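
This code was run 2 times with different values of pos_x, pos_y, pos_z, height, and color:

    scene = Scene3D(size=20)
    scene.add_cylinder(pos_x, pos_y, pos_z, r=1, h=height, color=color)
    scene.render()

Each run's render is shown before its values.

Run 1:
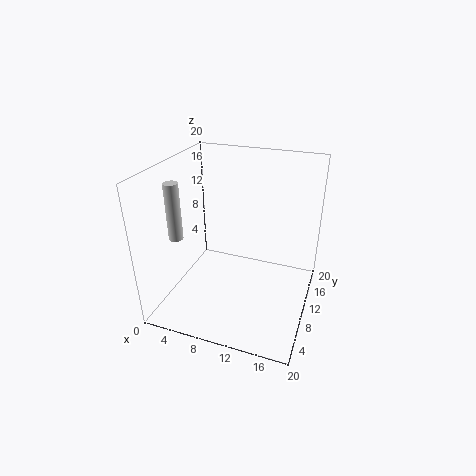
pos_x = 2, pos_y = 7, pos_z = 10, height = 8, color = 'lightgray'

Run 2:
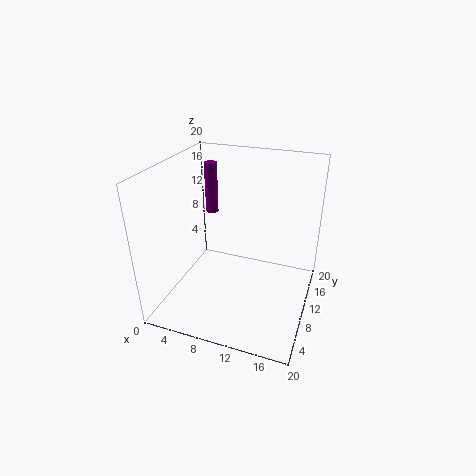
pos_x = 3, pos_y = 17, pos_z = 10, height = 8, color = 'purple'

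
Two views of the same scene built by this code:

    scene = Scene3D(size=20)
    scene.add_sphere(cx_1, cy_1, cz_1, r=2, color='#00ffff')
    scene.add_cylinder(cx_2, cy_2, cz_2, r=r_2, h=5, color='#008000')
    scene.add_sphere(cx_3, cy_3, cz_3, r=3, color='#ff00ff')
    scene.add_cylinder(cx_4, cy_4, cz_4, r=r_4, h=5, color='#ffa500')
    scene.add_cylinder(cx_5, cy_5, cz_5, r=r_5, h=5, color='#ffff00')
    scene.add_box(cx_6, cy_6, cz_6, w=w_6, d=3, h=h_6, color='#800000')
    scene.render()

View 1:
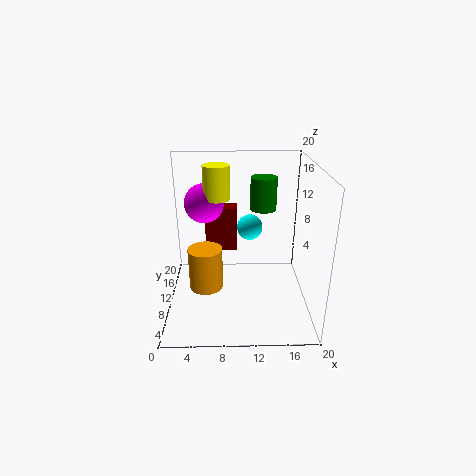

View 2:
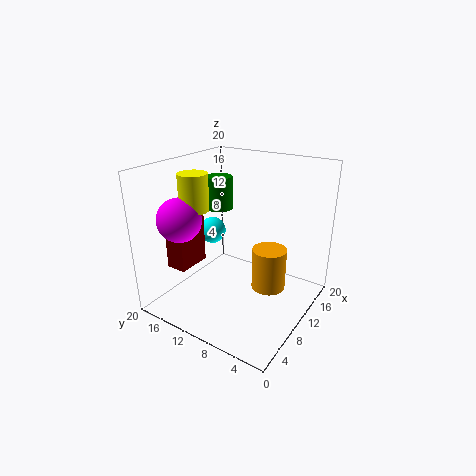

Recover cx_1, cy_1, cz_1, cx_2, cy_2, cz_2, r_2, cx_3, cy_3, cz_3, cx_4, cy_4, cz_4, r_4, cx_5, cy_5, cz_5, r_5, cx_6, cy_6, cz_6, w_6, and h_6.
cx_1 = 12, cy_1 = 16, cz_1 = 9, cx_2 = 14, cy_2 = 16, cz_2 = 12, r_2 = 2, cx_3 = 5, cy_3 = 16, cz_3 = 13, cx_4 = 6, cy_4 = 3, cz_4 = 7, r_4 = 2, cx_5 = 7, cy_5 = 15, cz_5 = 14, r_5 = 2, cx_6 = 5, cy_6 = 16, cz_6 = 5, w_6 = 5, h_6 = 7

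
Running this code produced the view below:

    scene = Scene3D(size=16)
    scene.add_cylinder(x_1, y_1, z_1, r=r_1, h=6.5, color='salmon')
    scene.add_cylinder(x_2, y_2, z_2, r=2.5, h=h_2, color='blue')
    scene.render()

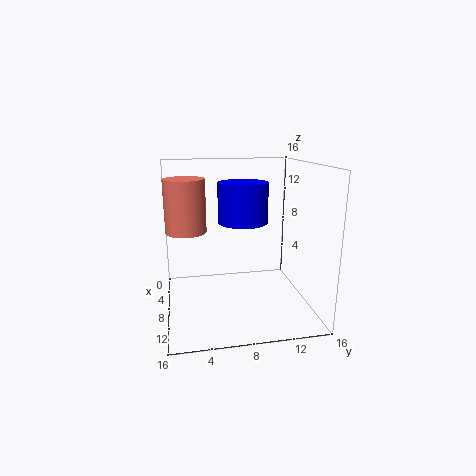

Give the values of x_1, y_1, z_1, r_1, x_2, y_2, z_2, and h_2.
x_1 = 3, y_1 = 2.5, z_1 = 7.5, r_1 = 2.5, x_2 = 10.5, y_2 = 8, z_2 = 10.5, h_2 = 4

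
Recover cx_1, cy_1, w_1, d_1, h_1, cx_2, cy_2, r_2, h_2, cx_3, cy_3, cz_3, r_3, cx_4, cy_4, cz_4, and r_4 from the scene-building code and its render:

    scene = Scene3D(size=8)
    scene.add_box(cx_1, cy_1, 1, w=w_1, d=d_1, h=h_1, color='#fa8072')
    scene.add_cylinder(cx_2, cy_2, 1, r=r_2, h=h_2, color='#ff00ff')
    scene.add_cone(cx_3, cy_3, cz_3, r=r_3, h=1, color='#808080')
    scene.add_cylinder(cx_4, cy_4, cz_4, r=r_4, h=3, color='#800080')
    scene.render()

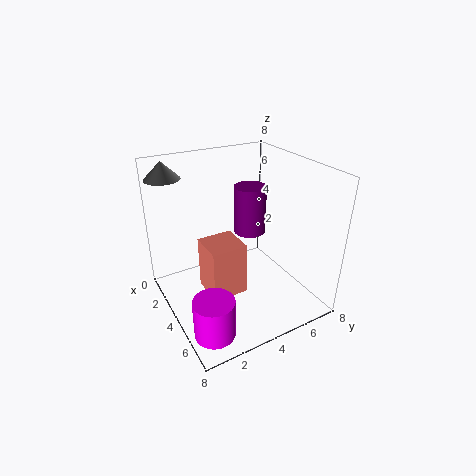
cx_1 = 3
cy_1 = 2
w_1 = 2
d_1 = 2
h_1 = 3
cx_2 = 7
cy_2 = 1
r_2 = 1
h_2 = 2
cx_3 = 1
cy_3 = 1
cz_3 = 7
r_3 = 1
cx_4 = 2
cy_4 = 6
cz_4 = 3
r_4 = 1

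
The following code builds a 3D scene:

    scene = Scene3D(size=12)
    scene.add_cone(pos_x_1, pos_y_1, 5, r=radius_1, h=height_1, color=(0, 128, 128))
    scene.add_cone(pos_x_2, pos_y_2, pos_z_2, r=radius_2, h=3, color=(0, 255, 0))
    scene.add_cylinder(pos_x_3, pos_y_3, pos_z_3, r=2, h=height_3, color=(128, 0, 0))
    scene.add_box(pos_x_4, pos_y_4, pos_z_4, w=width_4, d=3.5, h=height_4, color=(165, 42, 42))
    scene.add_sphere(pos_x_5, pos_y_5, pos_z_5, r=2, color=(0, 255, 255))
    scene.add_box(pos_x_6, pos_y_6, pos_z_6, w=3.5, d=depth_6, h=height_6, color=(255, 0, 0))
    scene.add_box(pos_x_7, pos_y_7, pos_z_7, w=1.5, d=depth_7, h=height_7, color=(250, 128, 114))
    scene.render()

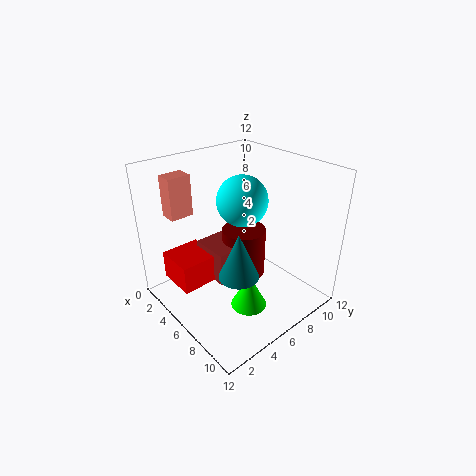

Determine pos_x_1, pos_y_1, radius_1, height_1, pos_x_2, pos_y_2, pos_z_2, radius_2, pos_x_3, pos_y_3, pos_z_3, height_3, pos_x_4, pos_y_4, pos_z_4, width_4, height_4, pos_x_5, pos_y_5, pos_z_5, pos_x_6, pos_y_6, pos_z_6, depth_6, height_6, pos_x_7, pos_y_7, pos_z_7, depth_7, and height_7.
pos_x_1 = 9; pos_y_1 = 3.5; radius_1 = 1.5; height_1 = 3.5; pos_x_2 = 8; pos_y_2 = 5.5; pos_z_2 = 0.5; radius_2 = 1.5; pos_x_3 = 4.5; pos_y_3 = 8; pos_z_3 = 1; height_3 = 4.5; pos_x_4 = 2; pos_y_4 = 4.5; pos_z_4 = 1.5; width_4 = 3.5; height_4 = 3; pos_x_5 = 6.5; pos_y_5 = 6; pos_z_5 = 9.5; pos_x_6 = 1; pos_y_6 = 1.5; pos_z_6 = 1.5; depth_6 = 3.5; height_6 = 2.5; pos_x_7 = 1; pos_y_7 = 2; pos_z_7 = 7.5; depth_7 = 2; height_7 = 3.5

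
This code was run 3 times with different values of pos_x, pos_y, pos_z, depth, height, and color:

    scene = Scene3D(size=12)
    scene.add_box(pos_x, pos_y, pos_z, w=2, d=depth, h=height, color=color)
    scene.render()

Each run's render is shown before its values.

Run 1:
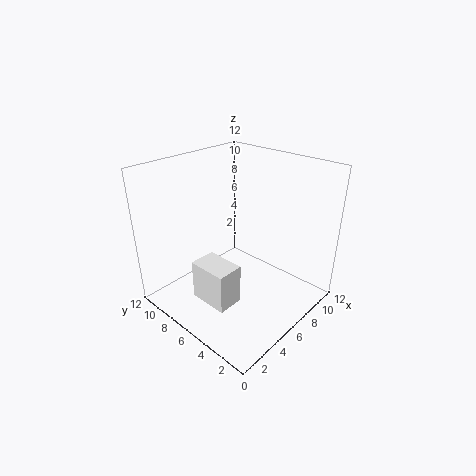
pos_x = 1
pos_y = 3
pos_z = 3
depth = 3
height = 3
color = 'white'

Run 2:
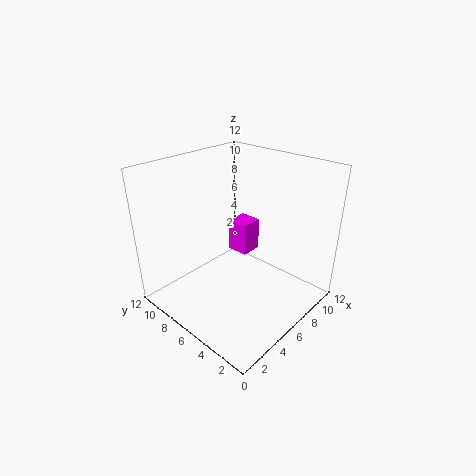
pos_x = 8
pos_y = 7
pos_z = 3
depth = 2
height = 3
color = 'magenta'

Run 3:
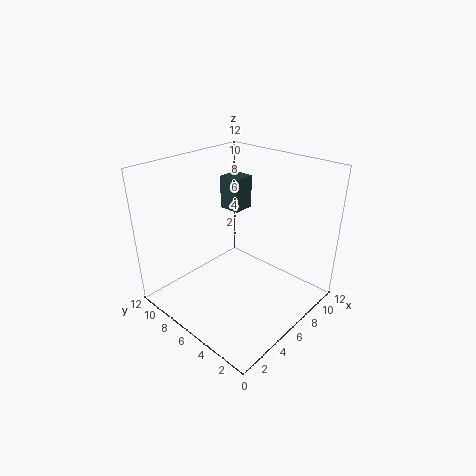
pos_x = 8
pos_y = 8
pos_z = 7
depth = 2
height = 3
color = 'darkslategray'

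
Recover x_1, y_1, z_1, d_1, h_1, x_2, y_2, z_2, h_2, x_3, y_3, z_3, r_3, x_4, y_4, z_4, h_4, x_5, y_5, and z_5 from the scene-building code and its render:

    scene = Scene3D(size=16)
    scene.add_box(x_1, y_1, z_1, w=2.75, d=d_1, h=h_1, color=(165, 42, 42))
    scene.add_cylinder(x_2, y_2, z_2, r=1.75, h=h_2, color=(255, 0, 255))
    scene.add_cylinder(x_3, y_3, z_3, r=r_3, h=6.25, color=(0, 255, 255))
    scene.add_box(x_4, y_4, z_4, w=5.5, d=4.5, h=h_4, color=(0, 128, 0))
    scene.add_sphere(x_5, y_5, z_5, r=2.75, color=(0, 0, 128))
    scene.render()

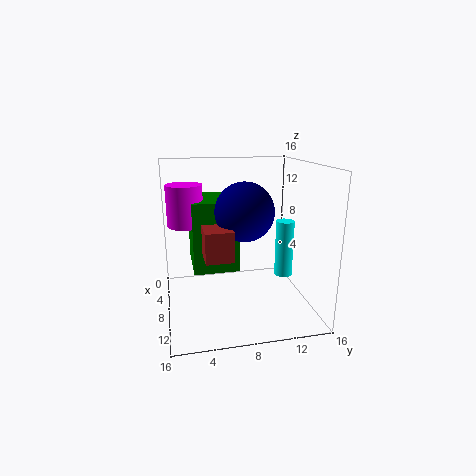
x_1 = 13; y_1 = 3.5; z_1 = 8.5; d_1 = 2.5; h_1 = 2.75; x_2 = 10.25; y_2 = 2.25; z_2 = 10.5; h_2 = 4; x_3 = 9.25; y_3 = 13; z_3 = 3.75; r_3 = 1; x_4 = 6.75; y_4 = 2.75; z_4 = 6; h_4 = 7; x_5 = 13; y_5 = 7.5; z_5 = 12.25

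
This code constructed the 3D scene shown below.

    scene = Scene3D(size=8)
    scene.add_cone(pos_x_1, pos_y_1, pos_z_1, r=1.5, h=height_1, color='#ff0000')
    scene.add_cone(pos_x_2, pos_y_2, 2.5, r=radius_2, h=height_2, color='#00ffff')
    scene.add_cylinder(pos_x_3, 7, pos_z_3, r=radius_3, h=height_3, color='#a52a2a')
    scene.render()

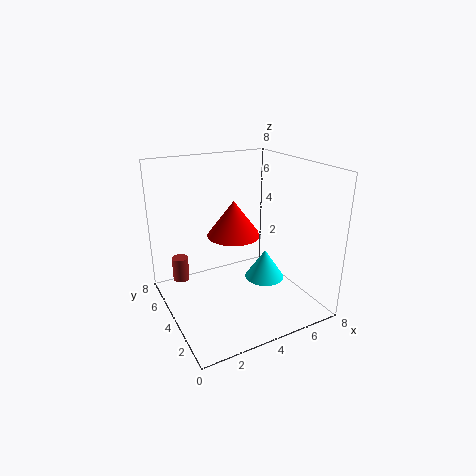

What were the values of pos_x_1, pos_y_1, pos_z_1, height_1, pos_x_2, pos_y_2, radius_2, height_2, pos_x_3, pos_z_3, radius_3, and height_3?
pos_x_1 = 4
pos_y_1 = 4.5
pos_z_1 = 4
height_1 = 2
pos_x_2 = 4.5
pos_y_2 = 2
radius_2 = 1
height_2 = 1.5
pos_x_3 = 1.5
pos_z_3 = 0.5
radius_3 = 0.5
height_3 = 1.5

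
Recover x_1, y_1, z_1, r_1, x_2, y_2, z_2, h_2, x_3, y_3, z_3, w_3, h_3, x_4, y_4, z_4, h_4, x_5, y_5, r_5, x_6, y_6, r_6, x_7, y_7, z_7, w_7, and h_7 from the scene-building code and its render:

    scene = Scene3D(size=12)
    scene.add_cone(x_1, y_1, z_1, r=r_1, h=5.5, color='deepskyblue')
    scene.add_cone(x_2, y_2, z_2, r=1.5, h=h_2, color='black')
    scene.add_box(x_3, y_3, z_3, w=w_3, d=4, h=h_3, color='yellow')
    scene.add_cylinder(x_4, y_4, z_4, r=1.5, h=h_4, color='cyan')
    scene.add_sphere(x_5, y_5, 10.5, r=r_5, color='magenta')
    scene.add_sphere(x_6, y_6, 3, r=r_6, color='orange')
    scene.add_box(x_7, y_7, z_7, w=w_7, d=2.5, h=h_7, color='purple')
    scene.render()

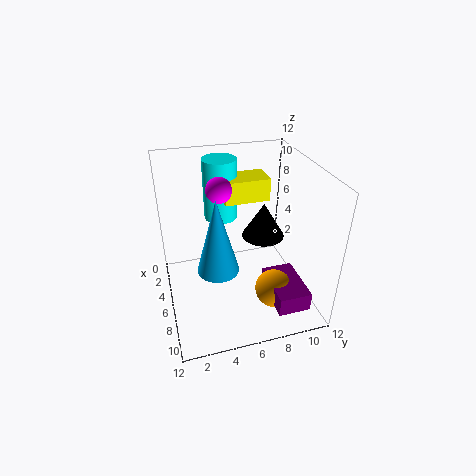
x_1 = 9.5, y_1 = 3.5, z_1 = 6, r_1 = 1.5, x_2 = 9, y_2 = 7, z_2 = 8, h_2 = 2.5, x_3 = 1.5, y_3 = 5.5, z_3 = 8, w_3 = 2.5, h_3 = 2, x_4 = 2, y_4 = 5.5, z_4 = 6, h_4 = 5.5, x_5 = 6, y_5 = 4.5, r_5 = 1, x_6 = 9.5, y_6 = 8, r_6 = 1.5, x_7 = 8, y_7 = 7.5, z_7 = 2.5, w_7 = 4, h_7 = 1.5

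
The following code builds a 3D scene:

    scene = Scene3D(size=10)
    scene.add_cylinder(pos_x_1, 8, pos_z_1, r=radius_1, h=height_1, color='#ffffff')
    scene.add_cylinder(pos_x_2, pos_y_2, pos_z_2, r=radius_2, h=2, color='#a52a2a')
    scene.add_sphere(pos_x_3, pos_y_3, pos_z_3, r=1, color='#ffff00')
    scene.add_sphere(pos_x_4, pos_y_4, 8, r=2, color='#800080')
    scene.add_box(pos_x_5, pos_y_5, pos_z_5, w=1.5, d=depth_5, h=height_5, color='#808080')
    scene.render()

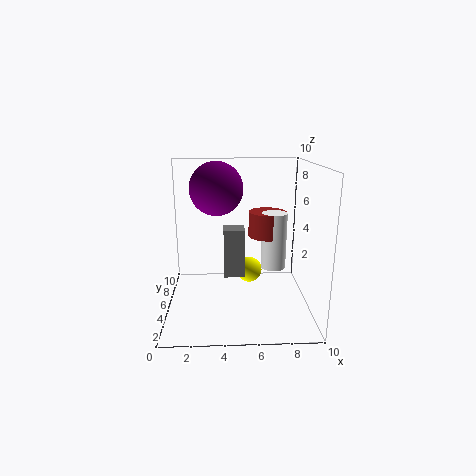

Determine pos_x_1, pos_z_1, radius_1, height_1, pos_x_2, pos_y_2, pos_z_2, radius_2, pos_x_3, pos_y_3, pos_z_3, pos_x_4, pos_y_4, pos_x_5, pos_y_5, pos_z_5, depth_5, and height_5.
pos_x_1 = 8
pos_z_1 = 1.5
radius_1 = 1
height_1 = 4.5
pos_x_2 = 7.5
pos_y_2 = 8.5
pos_z_2 = 4
radius_2 = 1.5
pos_x_3 = 6
pos_y_3 = 7.5
pos_z_3 = 1.5
pos_x_4 = 3.5
pos_y_4 = 7.5
pos_x_5 = 4
pos_y_5 = 5
pos_z_5 = 2
depth_5 = 1.5
height_5 = 3.5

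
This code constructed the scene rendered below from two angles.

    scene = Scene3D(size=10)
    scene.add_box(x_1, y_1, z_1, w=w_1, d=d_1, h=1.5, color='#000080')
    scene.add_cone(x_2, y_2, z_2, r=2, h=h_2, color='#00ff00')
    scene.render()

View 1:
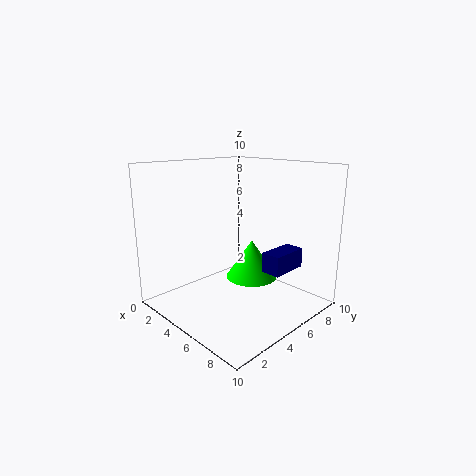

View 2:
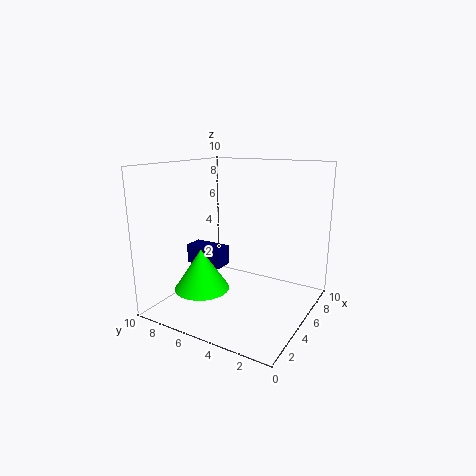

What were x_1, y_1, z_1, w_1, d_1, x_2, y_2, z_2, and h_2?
x_1 = 5.5; y_1 = 7; z_1 = 2; w_1 = 1.5; d_1 = 3; x_2 = 4; y_2 = 7.5; z_2 = 1; h_2 = 3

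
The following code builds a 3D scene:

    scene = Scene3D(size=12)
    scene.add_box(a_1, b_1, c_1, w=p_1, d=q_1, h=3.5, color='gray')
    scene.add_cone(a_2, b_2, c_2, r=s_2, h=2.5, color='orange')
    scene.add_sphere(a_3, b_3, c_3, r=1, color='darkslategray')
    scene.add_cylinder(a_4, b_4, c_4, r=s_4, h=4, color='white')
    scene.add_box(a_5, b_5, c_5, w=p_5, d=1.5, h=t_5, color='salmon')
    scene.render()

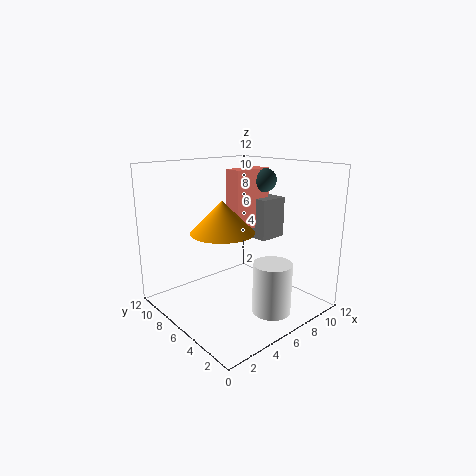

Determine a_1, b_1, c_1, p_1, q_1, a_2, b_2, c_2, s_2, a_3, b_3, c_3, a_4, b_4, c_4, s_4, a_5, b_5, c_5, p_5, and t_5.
a_1 = 8; b_1 = 5; c_1 = 5.5; p_1 = 2.5; q_1 = 3; a_2 = 4; b_2 = 5.5; c_2 = 7; s_2 = 2.5; a_3 = 9; b_3 = 6; c_3 = 10.5; a_4 = 6; b_4 = 2; c_4 = 1; s_4 = 1.5; a_5 = 6; b_5 = 6; c_5 = 6.5; p_5 = 3.5; t_5 = 5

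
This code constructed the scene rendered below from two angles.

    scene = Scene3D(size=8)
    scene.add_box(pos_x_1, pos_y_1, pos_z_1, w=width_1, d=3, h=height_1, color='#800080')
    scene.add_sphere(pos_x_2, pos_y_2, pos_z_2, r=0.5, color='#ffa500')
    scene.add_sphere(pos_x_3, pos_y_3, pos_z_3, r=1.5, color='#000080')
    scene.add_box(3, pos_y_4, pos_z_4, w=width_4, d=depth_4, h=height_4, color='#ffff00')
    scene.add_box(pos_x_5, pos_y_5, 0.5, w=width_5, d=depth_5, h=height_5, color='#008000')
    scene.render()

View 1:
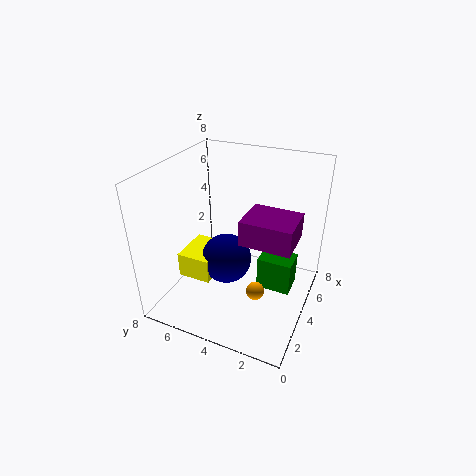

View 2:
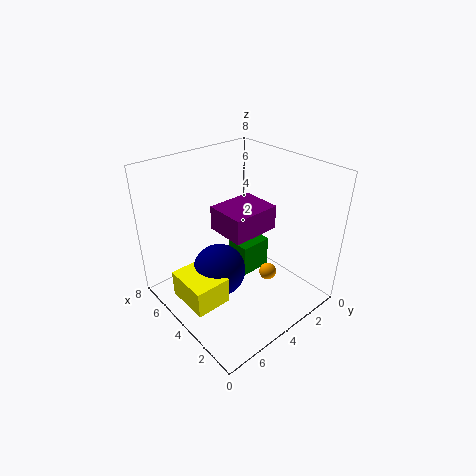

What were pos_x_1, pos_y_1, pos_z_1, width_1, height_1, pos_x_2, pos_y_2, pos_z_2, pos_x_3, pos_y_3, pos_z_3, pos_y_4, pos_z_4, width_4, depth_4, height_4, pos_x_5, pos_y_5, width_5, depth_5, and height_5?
pos_x_1 = 4
pos_y_1 = 1
pos_z_1 = 3.5
width_1 = 2.5
height_1 = 1.5
pos_x_2 = 3
pos_y_2 = 2.5
pos_z_2 = 1.5
pos_x_3 = 4.5
pos_y_3 = 5
pos_z_3 = 2
pos_y_4 = 5.5
pos_z_4 = 1
width_4 = 2.5
depth_4 = 2
height_4 = 1.5
pos_x_5 = 4.5
pos_y_5 = 1
width_5 = 1.5
depth_5 = 2
height_5 = 2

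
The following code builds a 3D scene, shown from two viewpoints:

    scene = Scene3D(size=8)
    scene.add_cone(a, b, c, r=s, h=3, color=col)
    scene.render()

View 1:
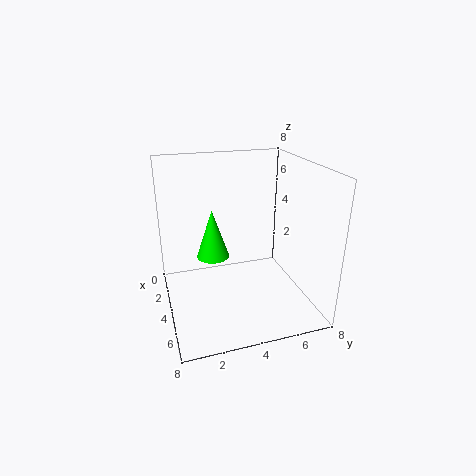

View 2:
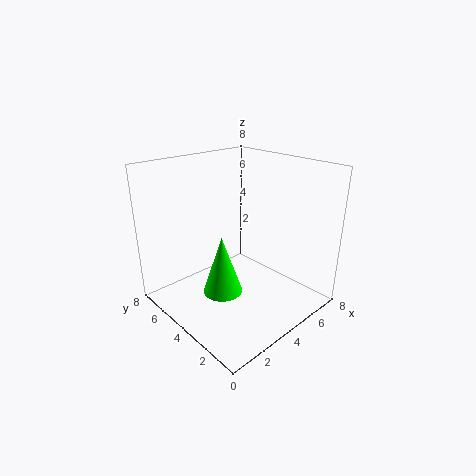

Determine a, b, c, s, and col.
a = 2
b = 3
c = 2
s = 1
col = 'lime'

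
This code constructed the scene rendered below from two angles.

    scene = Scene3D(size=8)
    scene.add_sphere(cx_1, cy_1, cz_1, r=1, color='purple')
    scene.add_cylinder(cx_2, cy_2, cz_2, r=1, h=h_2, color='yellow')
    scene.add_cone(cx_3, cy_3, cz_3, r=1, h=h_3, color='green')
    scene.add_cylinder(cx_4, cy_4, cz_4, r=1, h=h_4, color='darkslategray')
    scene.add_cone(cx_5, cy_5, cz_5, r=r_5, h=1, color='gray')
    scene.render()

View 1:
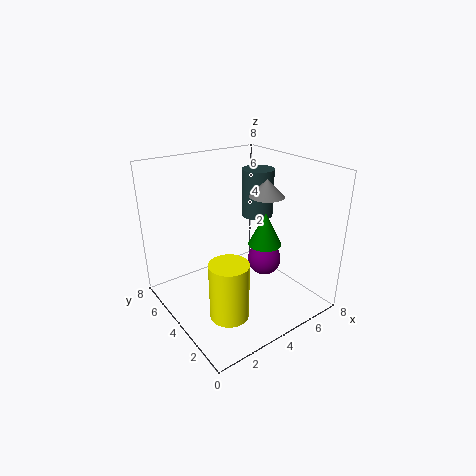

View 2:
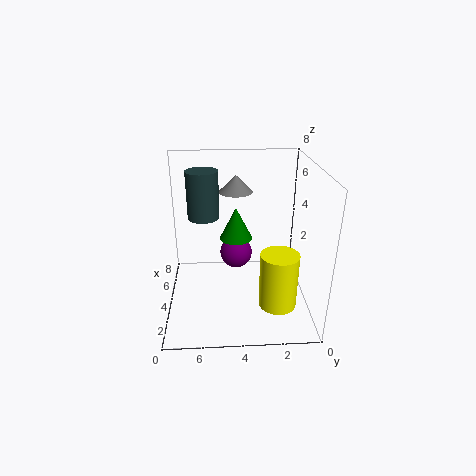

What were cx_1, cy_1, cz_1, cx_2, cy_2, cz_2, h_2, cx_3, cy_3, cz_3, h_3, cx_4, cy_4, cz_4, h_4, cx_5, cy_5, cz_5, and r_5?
cx_1 = 6; cy_1 = 4; cz_1 = 2; cx_2 = 2; cy_2 = 2; cz_2 = 1; h_2 = 3; cx_3 = 6; cy_3 = 4; cz_3 = 3; h_3 = 2; cx_4 = 7; cy_4 = 6; cz_4 = 4; h_4 = 3; cx_5 = 6; cy_5 = 4; cz_5 = 6; r_5 = 1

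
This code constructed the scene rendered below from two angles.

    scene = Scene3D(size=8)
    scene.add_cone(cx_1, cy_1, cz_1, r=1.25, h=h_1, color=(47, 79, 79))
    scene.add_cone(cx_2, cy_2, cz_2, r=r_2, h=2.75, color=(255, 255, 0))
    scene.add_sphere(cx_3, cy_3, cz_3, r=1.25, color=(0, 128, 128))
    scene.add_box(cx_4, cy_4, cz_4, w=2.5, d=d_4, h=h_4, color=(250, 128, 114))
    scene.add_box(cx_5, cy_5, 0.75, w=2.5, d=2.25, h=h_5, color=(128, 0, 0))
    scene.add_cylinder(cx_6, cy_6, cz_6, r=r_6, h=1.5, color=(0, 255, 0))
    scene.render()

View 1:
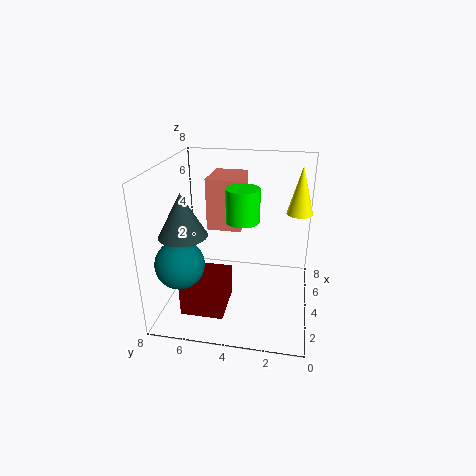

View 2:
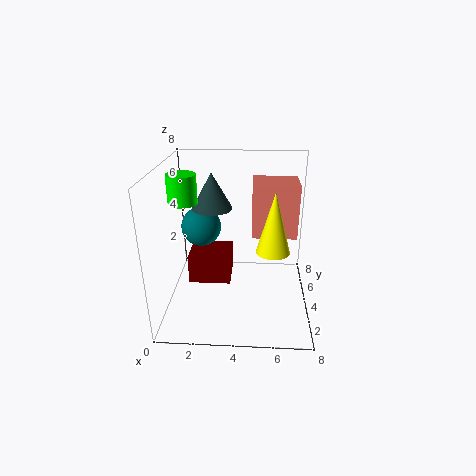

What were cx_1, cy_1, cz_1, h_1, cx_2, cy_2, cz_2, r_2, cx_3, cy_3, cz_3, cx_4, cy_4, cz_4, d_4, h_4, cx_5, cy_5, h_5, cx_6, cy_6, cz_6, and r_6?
cx_1 = 2.25
cy_1 = 6.5
cz_1 = 4.75
h_1 = 2.25
cx_2 = 5.75
cy_2 = 0.75
cz_2 = 5
r_2 = 0.75
cx_3 = 1.5
cy_3 = 6.5
cz_3 = 3.5
cx_4 = 4.75
cy_4 = 4
cz_4 = 4
d_4 = 2
h_4 = 3
cx_5 = 1
cy_5 = 4.25
h_5 = 1.75
cx_6 = 1.25
cy_6 = 3.25
cz_6 = 6.25
r_6 = 0.75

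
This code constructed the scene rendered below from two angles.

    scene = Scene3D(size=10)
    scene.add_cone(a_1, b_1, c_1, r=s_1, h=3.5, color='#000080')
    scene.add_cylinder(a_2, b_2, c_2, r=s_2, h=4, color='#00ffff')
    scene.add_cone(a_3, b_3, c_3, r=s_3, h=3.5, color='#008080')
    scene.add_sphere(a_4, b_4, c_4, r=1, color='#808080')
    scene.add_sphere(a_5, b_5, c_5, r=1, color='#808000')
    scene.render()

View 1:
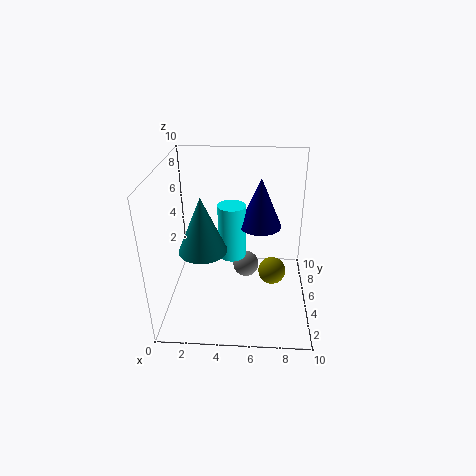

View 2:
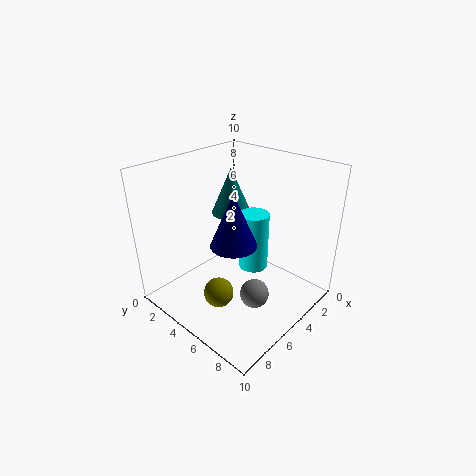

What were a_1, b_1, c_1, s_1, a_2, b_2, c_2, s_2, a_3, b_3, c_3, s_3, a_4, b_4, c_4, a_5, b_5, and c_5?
a_1 = 6.5
b_1 = 6
c_1 = 5.5
s_1 = 1.5
a_2 = 4.5
b_2 = 6
c_2 = 3
s_2 = 1
a_3 = 3
b_3 = 2.5
c_3 = 5.5
s_3 = 1.5
a_4 = 5.5
b_4 = 7
c_4 = 1.5
a_5 = 7.5
b_5 = 5.5
c_5 = 2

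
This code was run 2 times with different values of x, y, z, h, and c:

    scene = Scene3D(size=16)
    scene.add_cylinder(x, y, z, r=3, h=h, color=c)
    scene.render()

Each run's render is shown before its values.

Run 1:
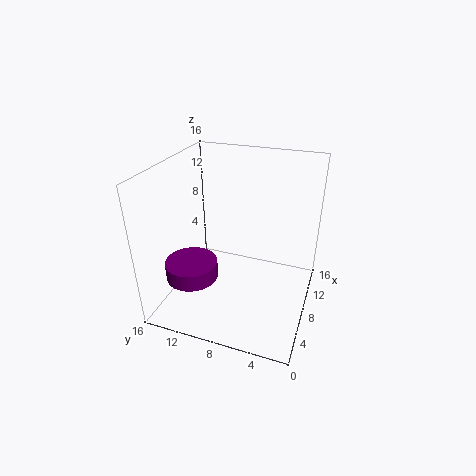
x = 6, y = 13, z = 3, h = 2, c = 'purple'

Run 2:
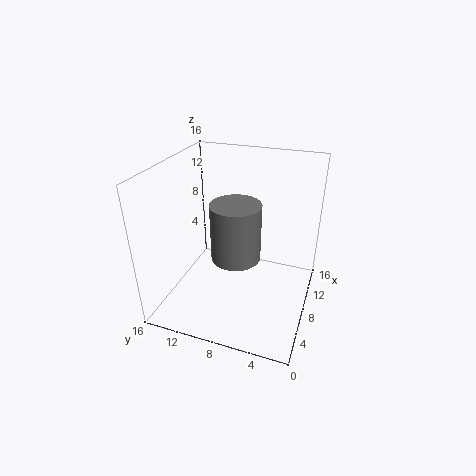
x = 10, y = 9, z = 4, h = 7, c = 'gray'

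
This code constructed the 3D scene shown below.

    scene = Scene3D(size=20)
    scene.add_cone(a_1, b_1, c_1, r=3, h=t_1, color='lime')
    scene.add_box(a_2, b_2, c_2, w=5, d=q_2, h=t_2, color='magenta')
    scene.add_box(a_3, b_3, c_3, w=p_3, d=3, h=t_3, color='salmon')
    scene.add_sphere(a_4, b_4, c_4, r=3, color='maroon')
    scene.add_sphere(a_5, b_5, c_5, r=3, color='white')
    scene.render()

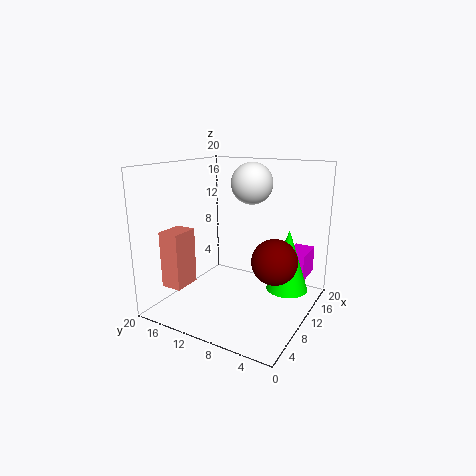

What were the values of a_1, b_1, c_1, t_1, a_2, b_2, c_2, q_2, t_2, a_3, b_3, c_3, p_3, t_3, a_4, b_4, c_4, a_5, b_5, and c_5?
a_1 = 14, b_1 = 4, c_1 = 2, t_1 = 9, a_2 = 15, b_2 = 2, c_2 = 3, q_2 = 3, t_2 = 4, a_3 = 4, b_3 = 16, c_3 = 3, p_3 = 4, t_3 = 8, a_4 = 9, b_4 = 4, c_4 = 8, a_5 = 14, b_5 = 10, c_5 = 17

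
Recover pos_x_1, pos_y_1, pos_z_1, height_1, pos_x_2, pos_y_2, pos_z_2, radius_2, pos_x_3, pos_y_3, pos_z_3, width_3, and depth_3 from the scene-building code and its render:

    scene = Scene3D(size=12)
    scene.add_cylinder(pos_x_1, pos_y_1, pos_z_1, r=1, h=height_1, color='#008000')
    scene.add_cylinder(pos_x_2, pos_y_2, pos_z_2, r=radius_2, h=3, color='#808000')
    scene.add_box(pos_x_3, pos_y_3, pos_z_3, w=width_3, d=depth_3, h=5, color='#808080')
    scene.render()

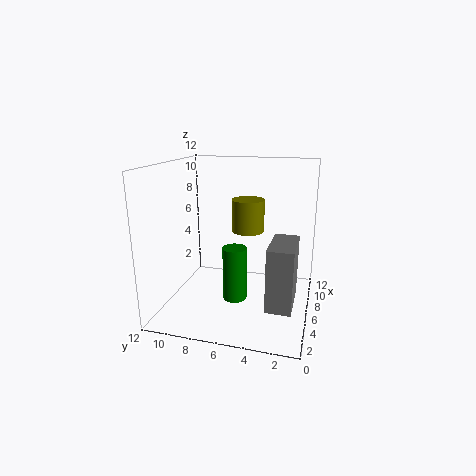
pos_x_1 = 5; pos_y_1 = 6; pos_z_1 = 1; height_1 = 4.5; pos_x_2 = 9.5; pos_y_2 = 6; pos_z_2 = 5.5; radius_2 = 1.5; pos_x_3 = 2.5; pos_y_3 = 1; pos_z_3 = 1.5; width_3 = 4; depth_3 = 2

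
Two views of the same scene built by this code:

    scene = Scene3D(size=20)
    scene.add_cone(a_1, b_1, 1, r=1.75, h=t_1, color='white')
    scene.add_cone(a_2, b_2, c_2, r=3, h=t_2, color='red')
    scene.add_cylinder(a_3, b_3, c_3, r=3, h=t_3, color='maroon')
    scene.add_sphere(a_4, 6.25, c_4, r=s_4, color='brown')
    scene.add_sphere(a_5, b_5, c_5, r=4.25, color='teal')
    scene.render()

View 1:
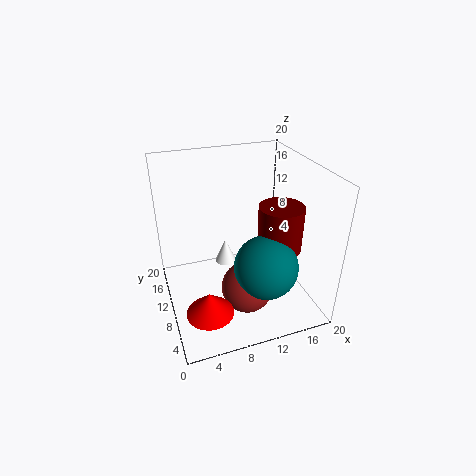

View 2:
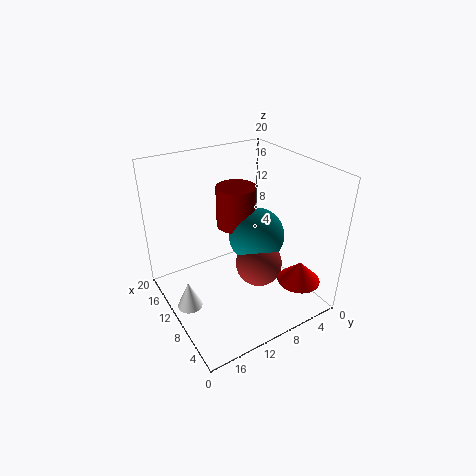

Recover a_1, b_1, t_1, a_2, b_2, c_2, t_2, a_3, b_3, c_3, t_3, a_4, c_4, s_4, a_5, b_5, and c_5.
a_1 = 10.5, b_1 = 17.75, t_1 = 4, a_2 = 4, b_2 = 3.5, c_2 = 4, t_2 = 3, a_3 = 15, b_3 = 7.25, c_3 = 9, t_3 = 6.25, a_4 = 10, c_4 = 4.25, s_4 = 3.5, a_5 = 12.25, b_5 = 5.25, c_5 = 7.75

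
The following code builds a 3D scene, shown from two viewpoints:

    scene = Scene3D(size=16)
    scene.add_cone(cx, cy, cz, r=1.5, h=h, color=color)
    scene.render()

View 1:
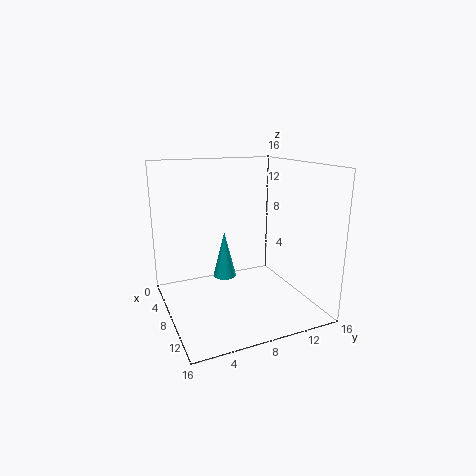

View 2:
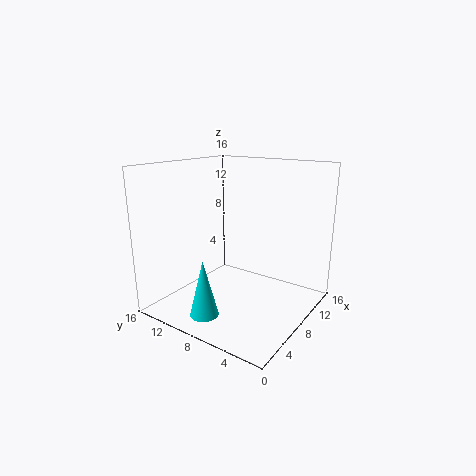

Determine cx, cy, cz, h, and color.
cx = 2.5, cy = 8.5, cz = 1, h = 6, color = 'cyan'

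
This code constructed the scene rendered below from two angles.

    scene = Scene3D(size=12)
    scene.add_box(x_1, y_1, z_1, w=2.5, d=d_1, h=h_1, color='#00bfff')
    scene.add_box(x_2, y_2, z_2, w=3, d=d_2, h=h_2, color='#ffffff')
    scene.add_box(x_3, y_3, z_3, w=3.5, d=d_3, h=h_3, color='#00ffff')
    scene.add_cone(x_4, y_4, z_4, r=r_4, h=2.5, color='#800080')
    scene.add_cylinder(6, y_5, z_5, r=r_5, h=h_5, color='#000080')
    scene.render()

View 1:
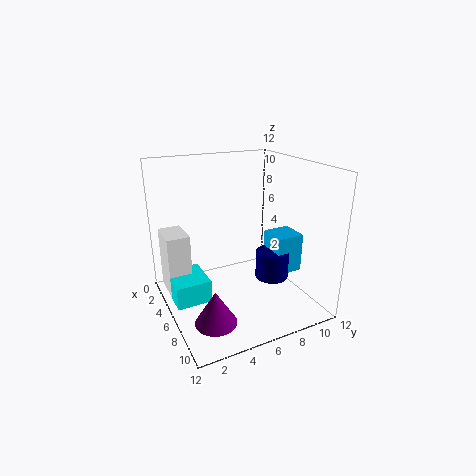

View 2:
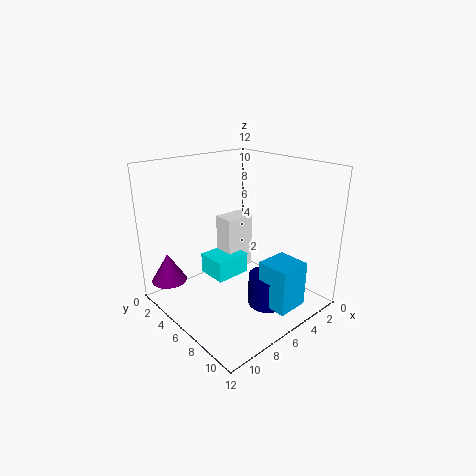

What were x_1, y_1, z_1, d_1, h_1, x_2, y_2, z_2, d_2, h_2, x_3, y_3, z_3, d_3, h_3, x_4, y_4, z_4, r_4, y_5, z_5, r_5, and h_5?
x_1 = 4.5
y_1 = 9.5
z_1 = 2
d_1 = 2.5
h_1 = 3.5
x_2 = 1
y_2 = 0.5
z_2 = 0.5
d_2 = 2
h_2 = 5.5
x_3 = 2.5
y_3 = 0.5
z_3 = 0.5
d_3 = 3
h_3 = 2
x_4 = 10.5
y_4 = 2
z_4 = 2
r_4 = 1.5
y_5 = 9.5
z_5 = 1.5
r_5 = 1.5
h_5 = 2.5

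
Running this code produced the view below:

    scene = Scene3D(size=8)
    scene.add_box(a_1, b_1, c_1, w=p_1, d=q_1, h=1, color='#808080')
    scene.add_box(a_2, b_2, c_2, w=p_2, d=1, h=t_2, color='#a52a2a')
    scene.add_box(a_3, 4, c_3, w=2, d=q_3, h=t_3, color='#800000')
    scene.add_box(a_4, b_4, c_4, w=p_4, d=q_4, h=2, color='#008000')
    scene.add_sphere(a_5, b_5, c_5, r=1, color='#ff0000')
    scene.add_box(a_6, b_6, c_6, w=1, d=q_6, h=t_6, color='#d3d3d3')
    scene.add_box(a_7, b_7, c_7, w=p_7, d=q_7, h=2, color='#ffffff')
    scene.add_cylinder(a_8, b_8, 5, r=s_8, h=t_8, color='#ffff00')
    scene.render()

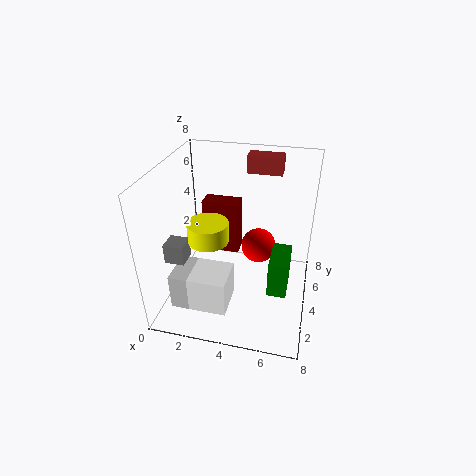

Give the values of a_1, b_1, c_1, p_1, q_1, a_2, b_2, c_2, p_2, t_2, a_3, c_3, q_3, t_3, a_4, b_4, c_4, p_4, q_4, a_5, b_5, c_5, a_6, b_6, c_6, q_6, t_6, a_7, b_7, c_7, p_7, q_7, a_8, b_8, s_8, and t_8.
a_1 = 1; b_1 = 1; c_1 = 4; p_1 = 1; q_1 = 1; a_2 = 4; b_2 = 6; c_2 = 7; p_2 = 2; t_2 = 1; a_3 = 2; c_3 = 3; q_3 = 1; t_3 = 3; a_4 = 6; b_4 = 2; c_4 = 2; p_4 = 1; q_4 = 2; a_5 = 5; b_5 = 5; c_5 = 3; a_6 = 1; b_6 = 1; c_6 = 1; q_6 = 2; t_6 = 2; a_7 = 2; b_7 = 1; c_7 = 1; p_7 = 2; q_7 = 2; a_8 = 3; b_8 = 2; s_8 = 1; t_8 = 1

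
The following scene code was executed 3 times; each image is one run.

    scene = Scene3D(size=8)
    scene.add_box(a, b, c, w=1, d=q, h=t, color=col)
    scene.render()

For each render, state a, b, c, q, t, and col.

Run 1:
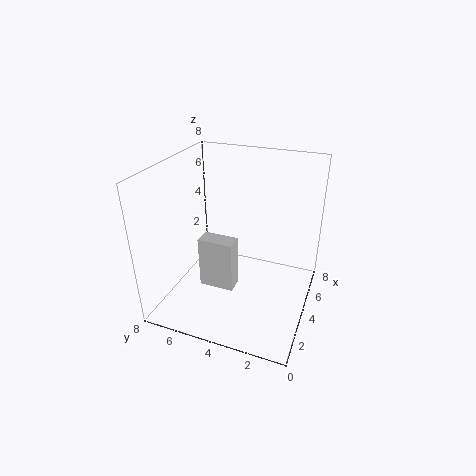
a = 3; b = 4; c = 1; q = 2; t = 3; col = 'lightgray'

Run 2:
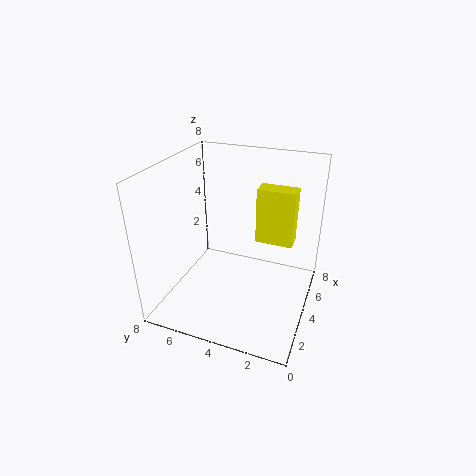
a = 4; b = 1; c = 4; q = 2; t = 3; col = 'yellow'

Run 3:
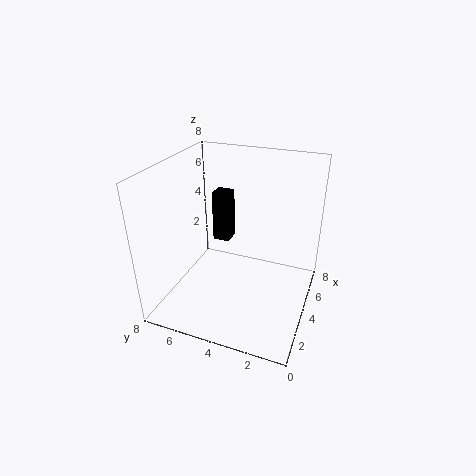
a = 5; b = 5; c = 3; q = 1; t = 3; col = 'black'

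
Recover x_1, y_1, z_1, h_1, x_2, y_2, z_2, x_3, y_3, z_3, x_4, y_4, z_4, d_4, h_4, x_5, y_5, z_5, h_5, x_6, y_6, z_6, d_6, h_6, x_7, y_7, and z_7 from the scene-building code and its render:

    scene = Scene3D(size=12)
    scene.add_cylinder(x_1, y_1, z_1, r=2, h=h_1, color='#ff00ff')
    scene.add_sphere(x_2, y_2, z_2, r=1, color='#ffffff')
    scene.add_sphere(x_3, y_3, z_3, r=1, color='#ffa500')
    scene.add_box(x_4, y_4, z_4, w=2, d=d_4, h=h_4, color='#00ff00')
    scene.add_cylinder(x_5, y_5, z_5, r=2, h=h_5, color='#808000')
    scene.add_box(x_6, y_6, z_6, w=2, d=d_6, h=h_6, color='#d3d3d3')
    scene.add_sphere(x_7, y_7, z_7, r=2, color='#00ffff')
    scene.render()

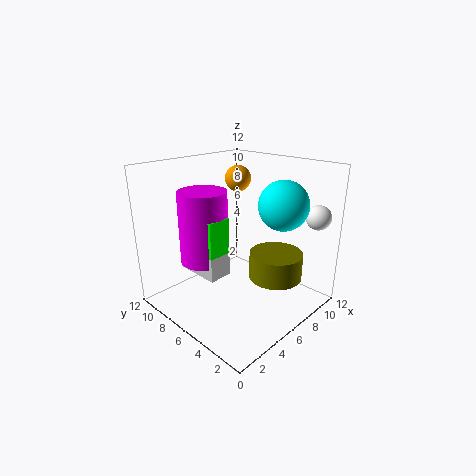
x_1 = 4, y_1 = 8, z_1 = 4, h_1 = 6, x_2 = 10, y_2 = 1, z_2 = 8, x_3 = 6, y_3 = 6, z_3 = 11, x_4 = 3, y_4 = 6, z_4 = 5, d_4 = 2, h_4 = 3, x_5 = 6, y_5 = 2, z_5 = 4, h_5 = 2, x_6 = 3, y_6 = 6, z_6 = 3, d_6 = 4, h_6 = 2, x_7 = 8, y_7 = 3, z_7 = 9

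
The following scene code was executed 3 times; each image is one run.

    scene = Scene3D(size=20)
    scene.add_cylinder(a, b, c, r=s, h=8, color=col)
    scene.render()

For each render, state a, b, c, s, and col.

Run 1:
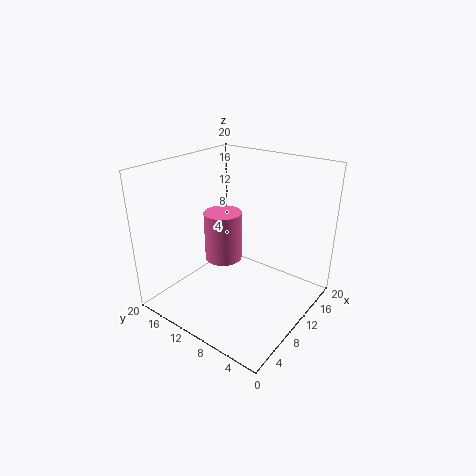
a = 14; b = 16; c = 3; s = 3; col = 'hotpink'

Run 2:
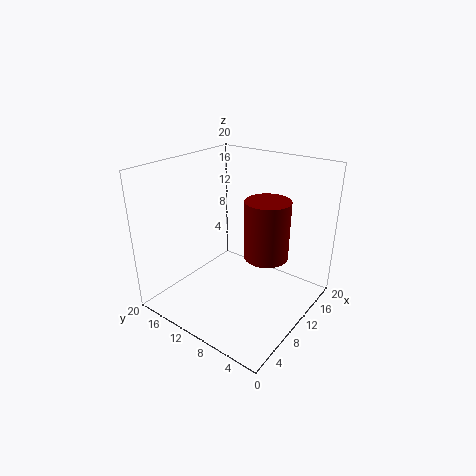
a = 11; b = 6; c = 8; s = 3; col = 'maroon'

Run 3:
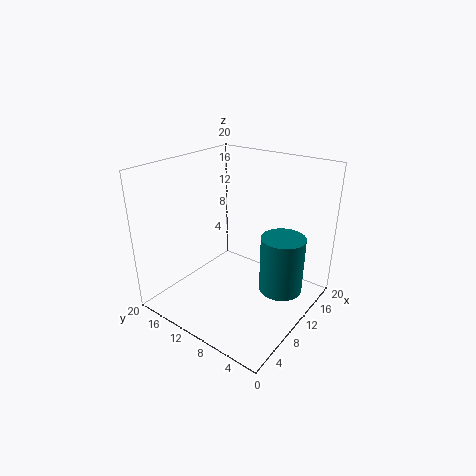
a = 12; b = 4; c = 3; s = 3; col = 'teal'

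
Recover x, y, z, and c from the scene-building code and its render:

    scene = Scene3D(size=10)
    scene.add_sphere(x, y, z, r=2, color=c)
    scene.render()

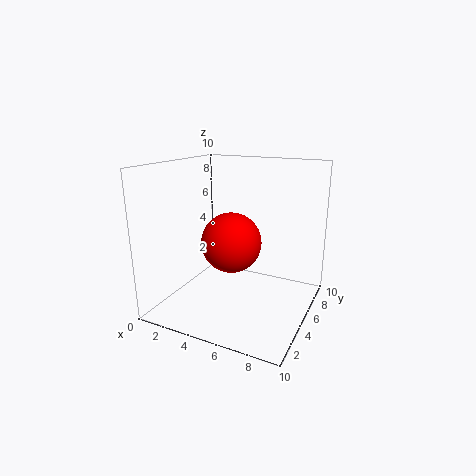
x = 5, y = 4, z = 5, c = 'red'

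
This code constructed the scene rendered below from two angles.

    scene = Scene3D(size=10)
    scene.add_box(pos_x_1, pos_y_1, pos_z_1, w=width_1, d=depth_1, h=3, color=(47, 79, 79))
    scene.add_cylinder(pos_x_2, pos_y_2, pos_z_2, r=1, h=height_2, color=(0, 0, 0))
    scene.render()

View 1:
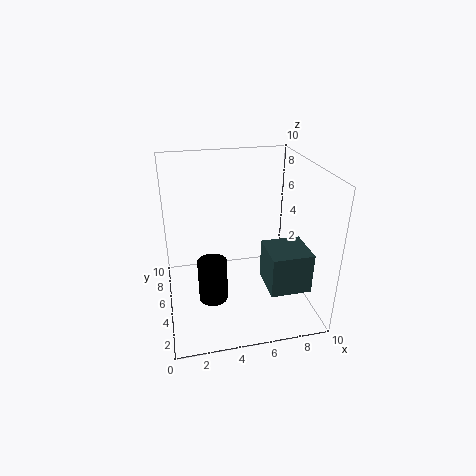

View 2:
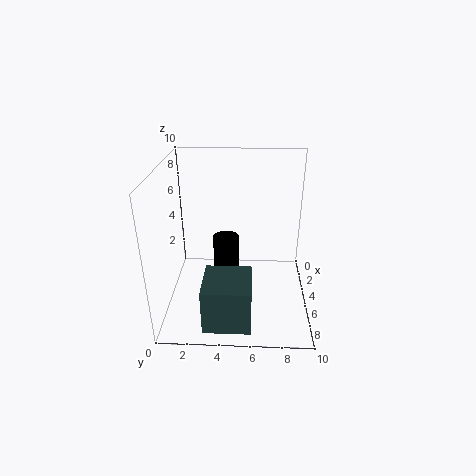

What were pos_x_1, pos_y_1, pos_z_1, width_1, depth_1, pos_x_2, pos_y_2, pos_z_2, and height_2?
pos_x_1 = 7, pos_y_1 = 3, pos_z_1 = 1, width_1 = 3, depth_1 = 3, pos_x_2 = 3, pos_y_2 = 4, pos_z_2 = 1, height_2 = 3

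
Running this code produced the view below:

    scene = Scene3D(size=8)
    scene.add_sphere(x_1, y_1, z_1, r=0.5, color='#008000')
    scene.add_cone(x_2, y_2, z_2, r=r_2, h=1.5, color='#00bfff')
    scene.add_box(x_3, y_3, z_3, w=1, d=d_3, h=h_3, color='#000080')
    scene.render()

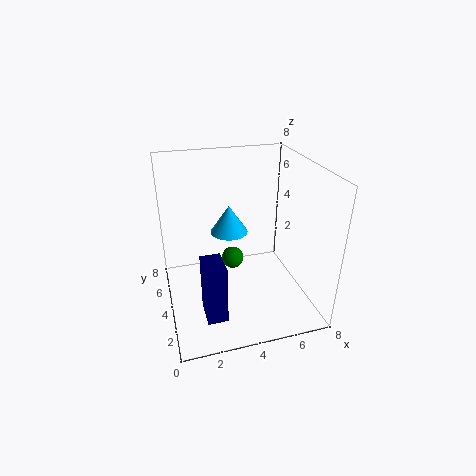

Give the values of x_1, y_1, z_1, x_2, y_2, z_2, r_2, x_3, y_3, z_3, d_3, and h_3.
x_1 = 3; y_1 = 1.5; z_1 = 4.5; x_2 = 3.5; y_2 = 4; z_2 = 4.5; r_2 = 1; x_3 = 1.5; y_3 = 0.5; z_3 = 1.5; d_3 = 1.5; h_3 = 3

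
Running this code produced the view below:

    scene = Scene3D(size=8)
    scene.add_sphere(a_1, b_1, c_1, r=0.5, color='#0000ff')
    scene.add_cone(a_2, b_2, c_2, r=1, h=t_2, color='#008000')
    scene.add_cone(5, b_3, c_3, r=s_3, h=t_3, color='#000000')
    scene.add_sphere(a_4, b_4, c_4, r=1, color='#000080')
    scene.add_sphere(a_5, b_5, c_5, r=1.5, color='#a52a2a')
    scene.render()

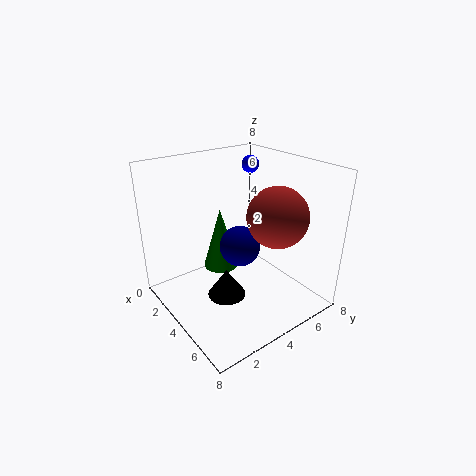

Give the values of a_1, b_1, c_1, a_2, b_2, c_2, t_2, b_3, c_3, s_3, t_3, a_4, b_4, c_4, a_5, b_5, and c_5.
a_1 = 2.5
b_1 = 6
c_1 = 7.5
a_2 = 3
b_2 = 3.5
c_2 = 2
t_2 = 3.5
b_3 = 2.5
c_3 = 1.5
s_3 = 1
t_3 = 1.5
a_4 = 5.5
b_4 = 3
c_4 = 4.5
a_5 = 6.5
b_5 = 4.5
c_5 = 6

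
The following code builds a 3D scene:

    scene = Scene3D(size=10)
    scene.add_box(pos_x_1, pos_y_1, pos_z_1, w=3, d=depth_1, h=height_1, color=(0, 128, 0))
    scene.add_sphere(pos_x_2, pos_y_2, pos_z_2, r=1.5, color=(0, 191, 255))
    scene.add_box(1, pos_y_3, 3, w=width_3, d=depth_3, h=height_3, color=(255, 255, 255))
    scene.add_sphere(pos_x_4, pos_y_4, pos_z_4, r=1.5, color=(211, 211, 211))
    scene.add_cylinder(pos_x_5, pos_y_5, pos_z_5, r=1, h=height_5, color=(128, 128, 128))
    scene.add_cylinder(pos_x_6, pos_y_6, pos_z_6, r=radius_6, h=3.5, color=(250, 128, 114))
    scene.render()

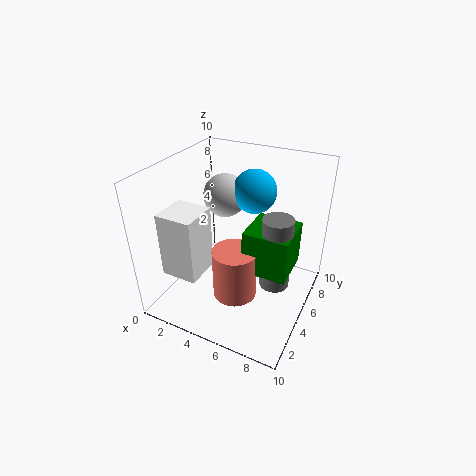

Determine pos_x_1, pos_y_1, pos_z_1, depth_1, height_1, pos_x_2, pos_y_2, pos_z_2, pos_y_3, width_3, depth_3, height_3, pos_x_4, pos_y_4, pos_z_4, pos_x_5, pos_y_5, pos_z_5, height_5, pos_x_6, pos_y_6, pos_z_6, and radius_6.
pos_x_1 = 6, pos_y_1 = 3.5, pos_z_1 = 3.5, depth_1 = 3, height_1 = 3, pos_x_2 = 5.5, pos_y_2 = 6.5, pos_z_2 = 8, pos_y_3 = 1.5, width_3 = 2.5, depth_3 = 2.5, height_3 = 4.5, pos_x_4 = 3.5, pos_y_4 = 6, pos_z_4 = 7.5, pos_x_5 = 8, pos_y_5 = 4.5, pos_z_5 = 2.5, height_5 = 5, pos_x_6 = 5.5, pos_y_6 = 3.5, pos_z_6 = 1.5, radius_6 = 1.5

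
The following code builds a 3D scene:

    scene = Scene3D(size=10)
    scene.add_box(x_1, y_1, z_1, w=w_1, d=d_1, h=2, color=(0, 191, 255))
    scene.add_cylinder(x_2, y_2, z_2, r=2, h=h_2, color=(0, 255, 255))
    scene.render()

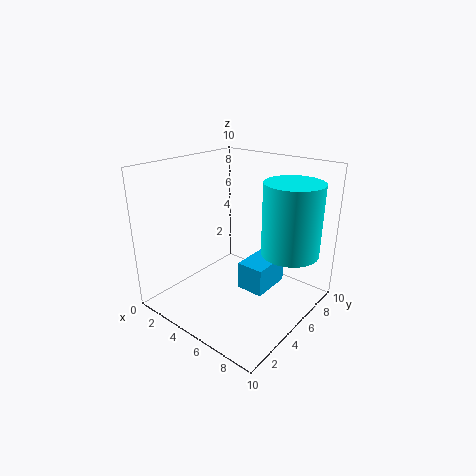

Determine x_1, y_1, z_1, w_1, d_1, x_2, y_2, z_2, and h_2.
x_1 = 5; y_1 = 5; z_1 = 1; w_1 = 2; d_1 = 3; x_2 = 8; y_2 = 7; z_2 = 4; h_2 = 5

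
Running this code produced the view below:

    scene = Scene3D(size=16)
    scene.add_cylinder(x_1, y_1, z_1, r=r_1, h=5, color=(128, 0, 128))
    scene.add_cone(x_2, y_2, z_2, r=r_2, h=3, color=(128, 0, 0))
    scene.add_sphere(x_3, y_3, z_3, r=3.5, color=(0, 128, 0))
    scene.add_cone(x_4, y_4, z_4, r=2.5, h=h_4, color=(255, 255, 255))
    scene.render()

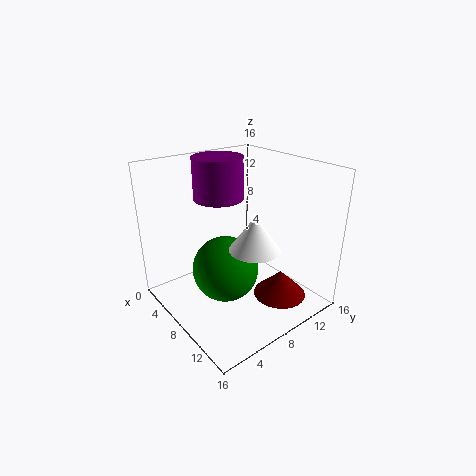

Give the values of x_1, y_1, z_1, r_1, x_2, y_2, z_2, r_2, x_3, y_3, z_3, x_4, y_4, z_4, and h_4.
x_1 = 3, y_1 = 9, z_1 = 11, r_1 = 3, x_2 = 11.5, y_2 = 11.5, z_2 = 1, r_2 = 3, x_3 = 9, y_3 = 5.5, z_3 = 5.5, x_4 = 12.5, y_4 = 6.5, z_4 = 9, h_4 = 3.5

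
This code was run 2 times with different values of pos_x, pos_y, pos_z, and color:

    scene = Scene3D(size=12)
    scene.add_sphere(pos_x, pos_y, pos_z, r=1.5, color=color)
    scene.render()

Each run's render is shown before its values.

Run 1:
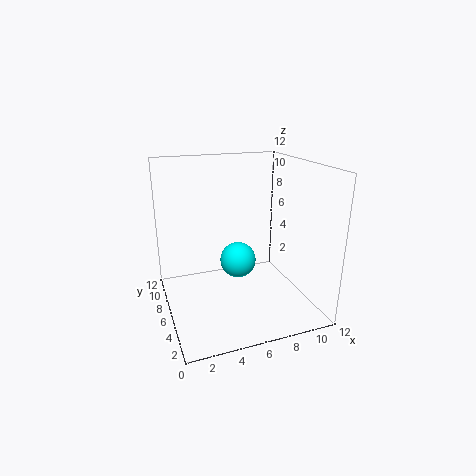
pos_x = 6, pos_y = 6, pos_z = 4, color = 'cyan'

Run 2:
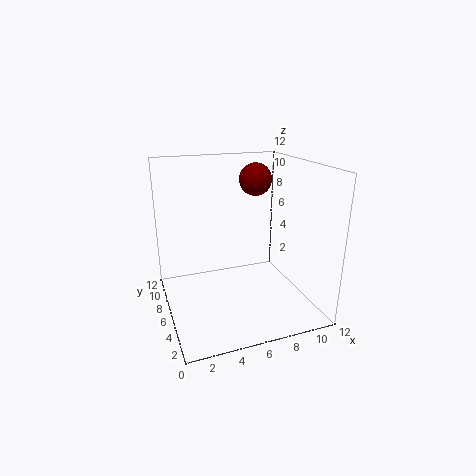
pos_x = 9, pos_y = 9.5, pos_z = 10, color = 'maroon'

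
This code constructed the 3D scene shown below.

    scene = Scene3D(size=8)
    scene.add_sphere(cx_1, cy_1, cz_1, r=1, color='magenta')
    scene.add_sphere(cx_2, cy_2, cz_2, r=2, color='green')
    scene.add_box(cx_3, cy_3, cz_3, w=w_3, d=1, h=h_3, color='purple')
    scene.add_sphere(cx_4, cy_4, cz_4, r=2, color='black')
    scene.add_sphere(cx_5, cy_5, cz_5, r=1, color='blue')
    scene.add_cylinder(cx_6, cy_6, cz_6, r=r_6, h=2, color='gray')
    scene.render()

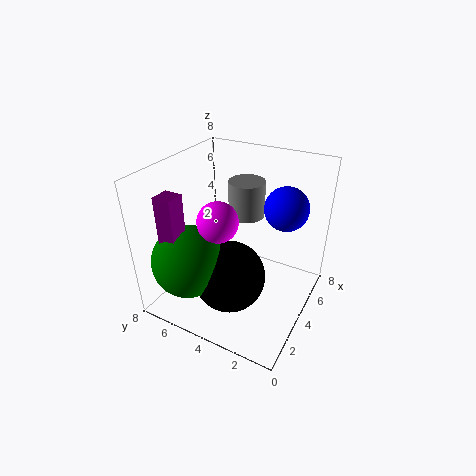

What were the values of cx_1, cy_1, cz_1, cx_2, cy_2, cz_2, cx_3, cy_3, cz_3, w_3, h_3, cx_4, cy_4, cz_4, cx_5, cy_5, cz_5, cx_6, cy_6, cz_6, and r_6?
cx_1 = 2, cy_1 = 4, cz_1 = 6, cx_2 = 2, cy_2 = 6, cz_2 = 3, cx_3 = 1, cy_3 = 6, cz_3 = 4, w_3 = 1, h_3 = 3, cx_4 = 3, cy_4 = 4, cz_4 = 2, cx_5 = 3, cy_5 = 1, cz_5 = 7, cx_6 = 5, cy_6 = 4, cz_6 = 5, r_6 = 1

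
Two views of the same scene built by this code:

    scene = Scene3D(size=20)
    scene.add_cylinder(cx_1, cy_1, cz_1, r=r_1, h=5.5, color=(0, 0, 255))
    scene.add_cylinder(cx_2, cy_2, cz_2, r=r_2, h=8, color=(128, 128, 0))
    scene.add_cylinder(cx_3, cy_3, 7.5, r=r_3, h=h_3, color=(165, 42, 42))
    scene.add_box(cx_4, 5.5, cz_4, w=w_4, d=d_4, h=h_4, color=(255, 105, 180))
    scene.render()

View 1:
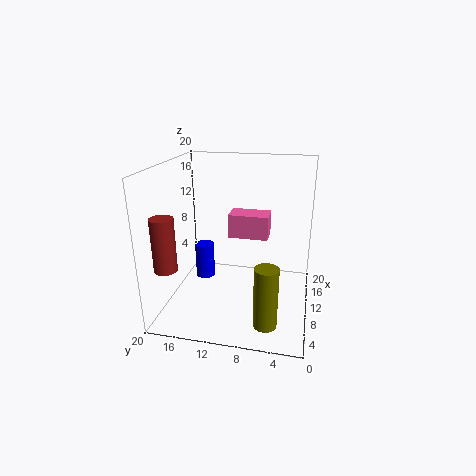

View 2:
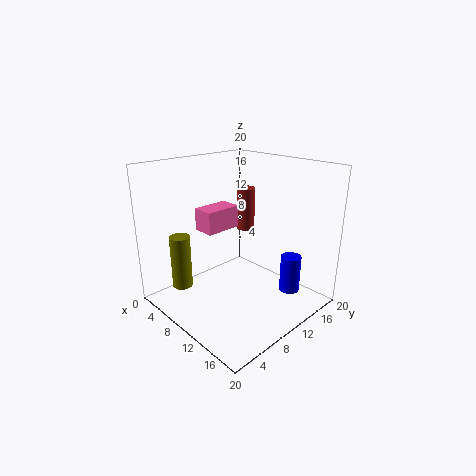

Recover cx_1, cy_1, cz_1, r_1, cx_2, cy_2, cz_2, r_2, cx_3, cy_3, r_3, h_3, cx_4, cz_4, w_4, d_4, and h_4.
cx_1 = 14.5, cy_1 = 16.5, cz_1 = 1, r_1 = 1.5, cx_2 = 3, cy_2 = 5, cz_2 = 1.5, r_2 = 1.5, cx_3 = 3.5, cy_3 = 18, r_3 = 1.5, h_3 = 7, cx_4 = 6.5, cz_4 = 11.5, w_4 = 3, d_4 = 5, h_4 = 3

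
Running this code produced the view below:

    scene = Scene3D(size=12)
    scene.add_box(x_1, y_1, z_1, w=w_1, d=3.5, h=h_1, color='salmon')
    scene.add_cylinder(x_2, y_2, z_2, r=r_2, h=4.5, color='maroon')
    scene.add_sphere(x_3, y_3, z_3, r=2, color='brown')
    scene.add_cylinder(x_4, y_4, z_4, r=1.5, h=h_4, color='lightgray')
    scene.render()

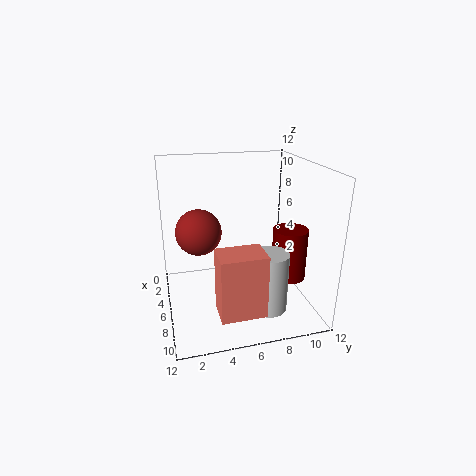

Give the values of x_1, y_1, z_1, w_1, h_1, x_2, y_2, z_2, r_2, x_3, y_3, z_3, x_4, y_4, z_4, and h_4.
x_1 = 8.5
y_1 = 3.5
z_1 = 1.5
w_1 = 2.5
h_1 = 5
x_2 = 6.5
y_2 = 10.5
z_2 = 2
r_2 = 1.5
x_3 = 4
y_3 = 3
z_3 = 6
x_4 = 8.5
y_4 = 8
z_4 = 0.5
h_4 = 5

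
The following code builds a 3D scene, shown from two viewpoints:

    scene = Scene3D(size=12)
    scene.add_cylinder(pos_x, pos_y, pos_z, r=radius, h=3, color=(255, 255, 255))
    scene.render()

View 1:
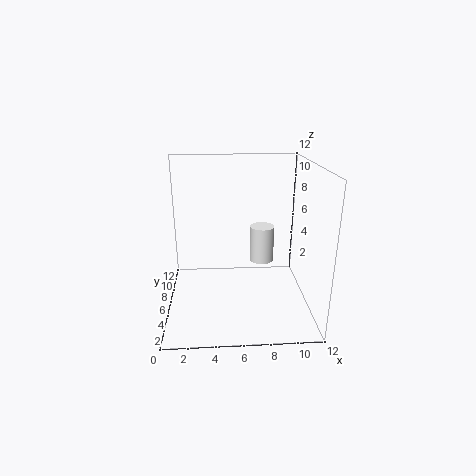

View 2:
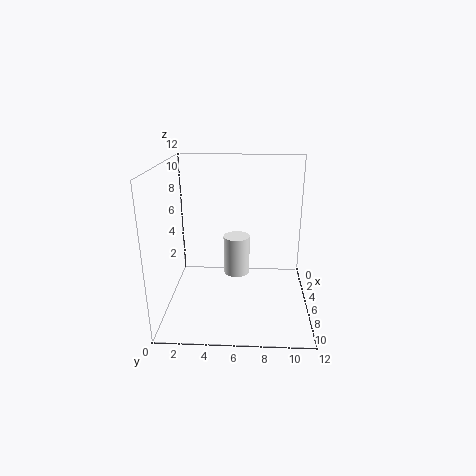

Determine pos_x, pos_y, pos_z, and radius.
pos_x = 8, pos_y = 6, pos_z = 4, radius = 1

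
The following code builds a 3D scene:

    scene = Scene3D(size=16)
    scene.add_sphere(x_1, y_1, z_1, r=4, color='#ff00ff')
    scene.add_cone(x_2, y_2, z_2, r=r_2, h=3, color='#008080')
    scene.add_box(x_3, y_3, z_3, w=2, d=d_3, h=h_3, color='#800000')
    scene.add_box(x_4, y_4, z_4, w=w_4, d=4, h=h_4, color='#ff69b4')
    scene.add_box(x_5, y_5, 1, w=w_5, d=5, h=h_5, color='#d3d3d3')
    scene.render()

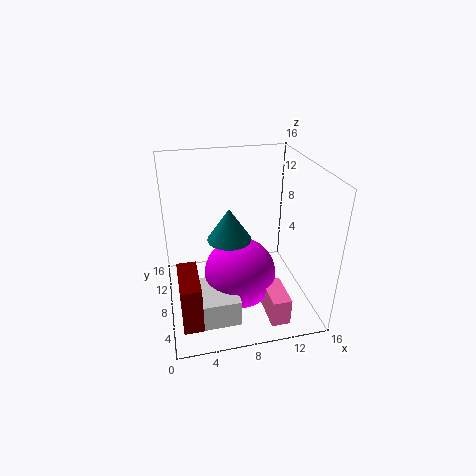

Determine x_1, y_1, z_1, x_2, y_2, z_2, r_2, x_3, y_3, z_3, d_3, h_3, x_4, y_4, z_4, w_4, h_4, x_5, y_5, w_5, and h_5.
x_1 = 8; y_1 = 7; z_1 = 4; x_2 = 6; y_2 = 3; z_2 = 11; r_2 = 2; x_3 = 1; y_3 = 1; z_3 = 2; d_3 = 5; h_3 = 5; x_4 = 10; y_4 = 1; z_4 = 1; w_4 = 2; h_4 = 3; x_5 = 2; y_5 = 2; w_5 = 5; h_5 = 3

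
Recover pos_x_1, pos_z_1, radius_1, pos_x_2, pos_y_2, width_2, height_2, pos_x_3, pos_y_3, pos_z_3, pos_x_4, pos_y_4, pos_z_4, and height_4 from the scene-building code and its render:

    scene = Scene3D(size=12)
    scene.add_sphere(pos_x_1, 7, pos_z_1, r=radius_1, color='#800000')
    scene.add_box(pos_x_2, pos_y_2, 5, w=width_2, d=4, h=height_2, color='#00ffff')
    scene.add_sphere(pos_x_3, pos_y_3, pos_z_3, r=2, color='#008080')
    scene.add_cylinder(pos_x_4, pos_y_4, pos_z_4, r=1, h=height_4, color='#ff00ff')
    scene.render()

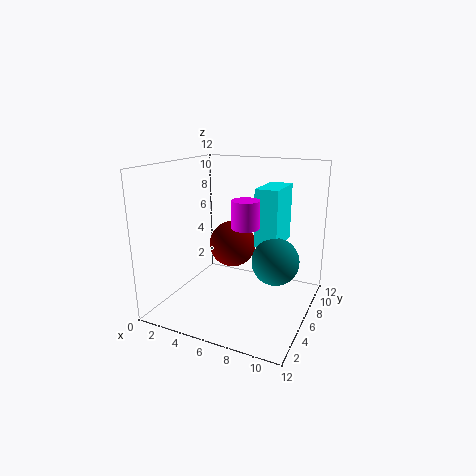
pos_x_1 = 5, pos_z_1 = 5, radius_1 = 2, pos_x_2 = 7, pos_y_2 = 7, width_2 = 2, height_2 = 5, pos_x_3 = 9, pos_y_3 = 7, pos_z_3 = 4, pos_x_4 = 8, pos_y_4 = 3, pos_z_4 = 8, height_4 = 2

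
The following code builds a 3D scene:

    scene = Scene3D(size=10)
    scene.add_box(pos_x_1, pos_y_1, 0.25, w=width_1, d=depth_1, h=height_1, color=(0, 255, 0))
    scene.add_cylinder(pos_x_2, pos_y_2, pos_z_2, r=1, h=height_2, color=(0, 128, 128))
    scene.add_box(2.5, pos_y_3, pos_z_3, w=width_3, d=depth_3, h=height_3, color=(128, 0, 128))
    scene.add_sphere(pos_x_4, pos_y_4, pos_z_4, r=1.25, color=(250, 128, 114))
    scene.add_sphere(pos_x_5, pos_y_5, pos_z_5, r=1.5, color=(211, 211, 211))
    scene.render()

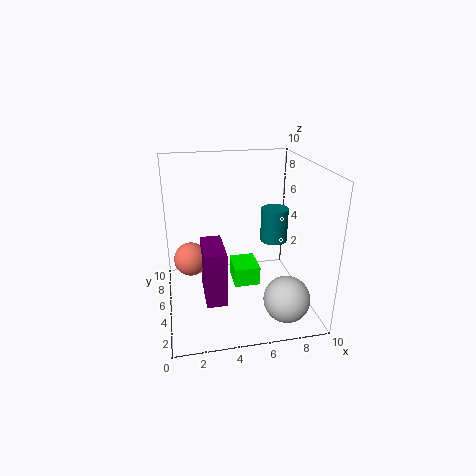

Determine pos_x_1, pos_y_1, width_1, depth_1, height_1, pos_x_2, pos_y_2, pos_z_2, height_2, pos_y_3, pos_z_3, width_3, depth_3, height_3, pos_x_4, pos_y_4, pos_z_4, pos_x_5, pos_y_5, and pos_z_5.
pos_x_1 = 5
pos_y_1 = 6
width_1 = 2
depth_1 = 2.5
height_1 = 1.5
pos_x_2 = 8
pos_y_2 = 6.25
pos_z_2 = 4
height_2 = 2.5
pos_y_3 = 3.5
pos_z_3 = 0.5
width_3 = 1.5
depth_3 = 3.25
height_3 = 4
pos_x_4 = 1.75
pos_y_4 = 6.75
pos_z_4 = 2.75
pos_x_5 = 7.5
pos_y_5 = 1.5
pos_z_5 = 2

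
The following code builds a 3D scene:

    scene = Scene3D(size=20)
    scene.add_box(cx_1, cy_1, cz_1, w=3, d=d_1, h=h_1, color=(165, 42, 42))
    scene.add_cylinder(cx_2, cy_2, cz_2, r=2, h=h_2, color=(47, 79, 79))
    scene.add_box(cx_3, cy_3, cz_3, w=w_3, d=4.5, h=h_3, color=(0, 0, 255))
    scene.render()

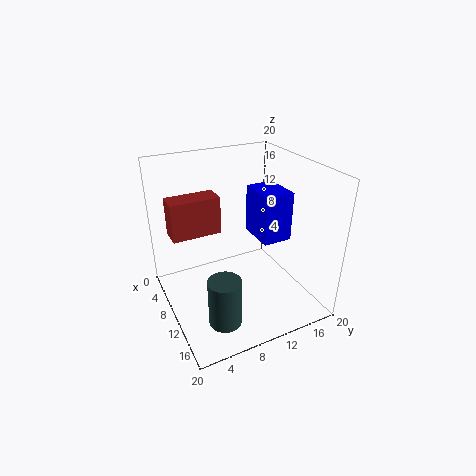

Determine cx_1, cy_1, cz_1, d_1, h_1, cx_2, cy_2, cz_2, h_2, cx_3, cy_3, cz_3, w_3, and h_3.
cx_1 = 7
cy_1 = 1
cz_1 = 11.5
d_1 = 6.5
h_1 = 5
cx_2 = 17.5
cy_2 = 4.5
cz_2 = 3.5
h_2 = 6
cx_3 = 4
cy_3 = 14.5
cz_3 = 7.5
w_3 = 6
h_3 = 7.5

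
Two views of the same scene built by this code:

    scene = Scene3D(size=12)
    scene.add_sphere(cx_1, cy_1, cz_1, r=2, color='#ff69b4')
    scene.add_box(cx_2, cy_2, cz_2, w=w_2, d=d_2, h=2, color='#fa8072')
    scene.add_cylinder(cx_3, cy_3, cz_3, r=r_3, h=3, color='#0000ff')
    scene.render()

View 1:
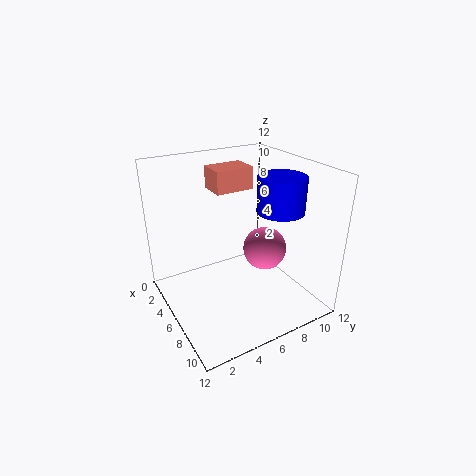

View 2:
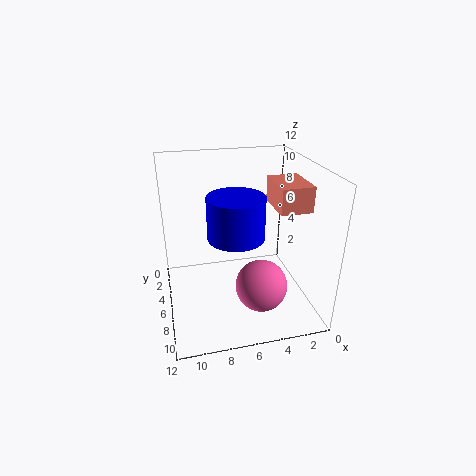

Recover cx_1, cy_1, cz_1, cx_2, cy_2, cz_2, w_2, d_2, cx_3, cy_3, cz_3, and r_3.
cx_1 = 5
cy_1 = 9.5
cz_1 = 3.5
cx_2 = 1
cy_2 = 5.5
cz_2 = 9
w_2 = 2.5
d_2 = 3.5
cx_3 = 7
cy_3 = 9.5
cz_3 = 8
r_3 = 2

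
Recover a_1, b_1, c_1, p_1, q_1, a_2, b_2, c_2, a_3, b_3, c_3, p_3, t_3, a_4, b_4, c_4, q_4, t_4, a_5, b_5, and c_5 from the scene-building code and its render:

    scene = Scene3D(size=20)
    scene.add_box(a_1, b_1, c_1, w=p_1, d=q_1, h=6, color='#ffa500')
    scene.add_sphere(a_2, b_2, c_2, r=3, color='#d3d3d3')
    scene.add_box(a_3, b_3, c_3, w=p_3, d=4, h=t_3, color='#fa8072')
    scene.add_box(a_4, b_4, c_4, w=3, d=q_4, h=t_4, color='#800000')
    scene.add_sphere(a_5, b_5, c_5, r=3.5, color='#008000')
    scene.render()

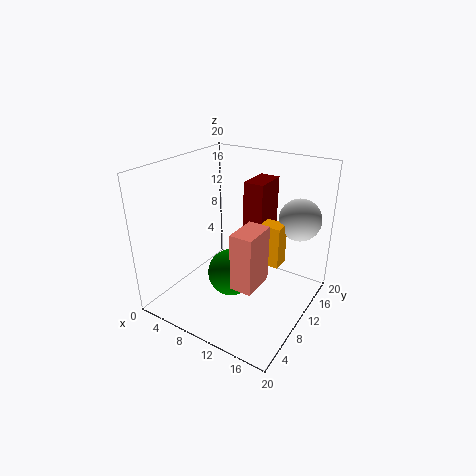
a_1 = 12.5; b_1 = 11.5; c_1 = 6; p_1 = 3; q_1 = 2.5; a_2 = 16.5; b_2 = 16; c_2 = 12; a_3 = 15; b_3 = 0.5; c_3 = 9.5; p_3 = 2.5; t_3 = 6.5; a_4 = 9; b_4 = 13; c_4 = 9.5; q_4 = 5; t_4 = 7.5; a_5 = 8.5; b_5 = 10.5; c_5 = 3.5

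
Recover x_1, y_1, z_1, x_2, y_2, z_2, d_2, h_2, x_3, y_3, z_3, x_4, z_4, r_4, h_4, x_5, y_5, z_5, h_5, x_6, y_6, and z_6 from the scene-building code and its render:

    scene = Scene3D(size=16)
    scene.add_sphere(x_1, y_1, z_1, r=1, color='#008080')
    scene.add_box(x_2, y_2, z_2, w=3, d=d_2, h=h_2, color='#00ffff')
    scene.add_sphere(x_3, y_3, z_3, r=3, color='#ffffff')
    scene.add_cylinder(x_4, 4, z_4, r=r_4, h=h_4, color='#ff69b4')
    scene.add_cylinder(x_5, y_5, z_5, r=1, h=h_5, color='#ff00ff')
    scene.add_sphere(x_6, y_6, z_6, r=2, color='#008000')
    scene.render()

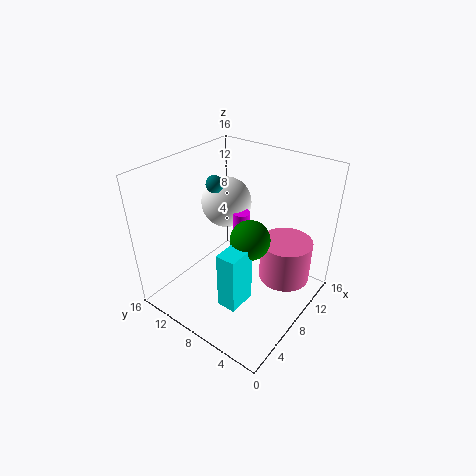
x_1 = 9; y_1 = 12; z_1 = 13; x_2 = 2; y_2 = 4; z_2 = 4; d_2 = 2; h_2 = 6; x_3 = 11; y_3 = 12; z_3 = 10; x_4 = 12; z_4 = 2; r_4 = 3; h_4 = 5; x_5 = 10; y_5 = 9; z_5 = 7; h_5 = 3; x_6 = 6; y_6 = 5; z_6 = 10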